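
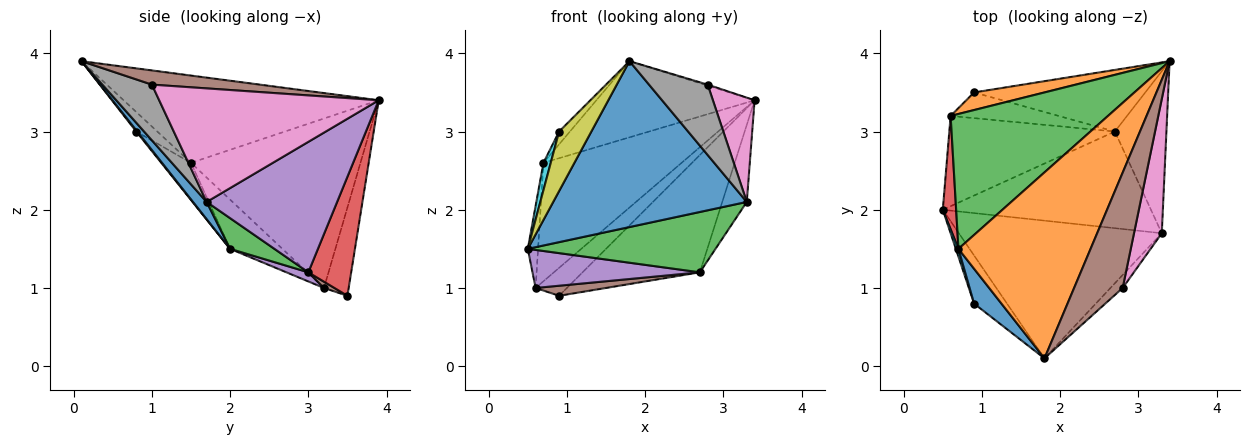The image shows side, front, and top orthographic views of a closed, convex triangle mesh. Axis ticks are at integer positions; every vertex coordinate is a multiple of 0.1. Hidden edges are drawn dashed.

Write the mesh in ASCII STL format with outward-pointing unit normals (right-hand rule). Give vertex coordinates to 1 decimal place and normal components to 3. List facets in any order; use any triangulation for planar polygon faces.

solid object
 facet normal 0.054 -0.768 -0.638
  outer loop
   vertex 3.3 1.7 2.1
   vertex 1.8 0.1 3.9
   vertex 0.5 2.0 1.5
  endloop
 endfacet
 facet normal -0.521 0.323 0.790
  outer loop
   vertex 0.7 1.5 2.6
   vertex 1.8 0.1 3.9
   vertex 3.4 3.9 3.4
  endloop
 endfacet
 facet normal 0.124 -0.525 -0.842
  outer loop
   vertex 2.7 3.0 1.2
   vertex 3.3 1.7 2.1
   vertex 0.5 2.0 1.5
  endloop
 endfacet
 facet normal 0.308 0.842 -0.442
  outer loop
   vertex 2.7 3.0 1.2
   vertex 0.9 3.5 0.9
   vertex 3.4 3.9 3.4
  endloop
 endfacet
 facet normal 0.916 0.172 -0.362
  outer loop
   vertex 2.7 3.0 1.2
   vertex 3.4 3.9 3.4
   vertex 3.3 1.7 2.1
  endloop
 endfacet
 facet normal 0.281 0.008 0.960
  outer loop
   vertex 2.8 1.0 3.6
   vertex 3.4 3.9 3.4
   vertex 1.8 0.1 3.9
  endloop
 endfacet
 facet normal 0.955 -0.182 0.234
  outer loop
   vertex 2.8 1.0 3.6
   vertex 3.3 1.7 2.1
   vertex 3.4 3.9 3.4
  endloop
 endfacet
 facet normal 0.639 -0.756 -0.140
  outer loop
   vertex 2.8 1.0 3.6
   vertex 1.8 0.1 3.9
   vertex 3.3 1.7 2.1
  endloop
 endfacet
 facet normal 0.024 -0.778 -0.628
  outer loop
   vertex 0.9 0.8 3.0
   vertex 0.5 2.0 1.5
   vertex 1.8 0.1 3.9
  endloop
 endfacet
 facet normal -0.969 -0.238 0.068
  outer loop
   vertex 0.9 0.8 3.0
   vertex 0.7 1.5 2.6
   vertex 0.5 2.0 1.5
  endloop
 endfacet
 facet normal -0.557 0.286 0.780
  outer loop
   vertex 0.9 0.8 3.0
   vertex 1.8 0.1 3.9
   vertex 0.7 1.5 2.6
  endloop
 endfacet
 facet normal -0.556 0.703 0.443
  outer loop
   vertex 0.6 3.2 1.0
   vertex 3.4 3.9 3.4
   vertex 0.9 3.5 0.9
  endloop
 endfacet
 facet normal -0.629 0.513 0.584
  outer loop
   vertex 0.6 3.2 1.0
   vertex 0.7 1.5 2.6
   vertex 3.4 3.9 3.4
  endloop
 endfacet
 facet normal -0.948 0.186 0.257
  outer loop
   vertex 0.6 3.2 1.0
   vertex 0.5 2.0 1.5
   vertex 0.7 1.5 2.6
  endloop
 endfacet
 facet normal 0.051 -0.388 -0.920
  outer loop
   vertex 0.6 3.2 1.0
   vertex 2.7 3.0 1.2
   vertex 0.5 2.0 1.5
  endloop
 endfacet
 facet normal 0.054 -0.364 -0.930
  outer loop
   vertex 0.6 3.2 1.0
   vertex 0.9 3.5 0.9
   vertex 2.7 3.0 1.2
  endloop
 endfacet
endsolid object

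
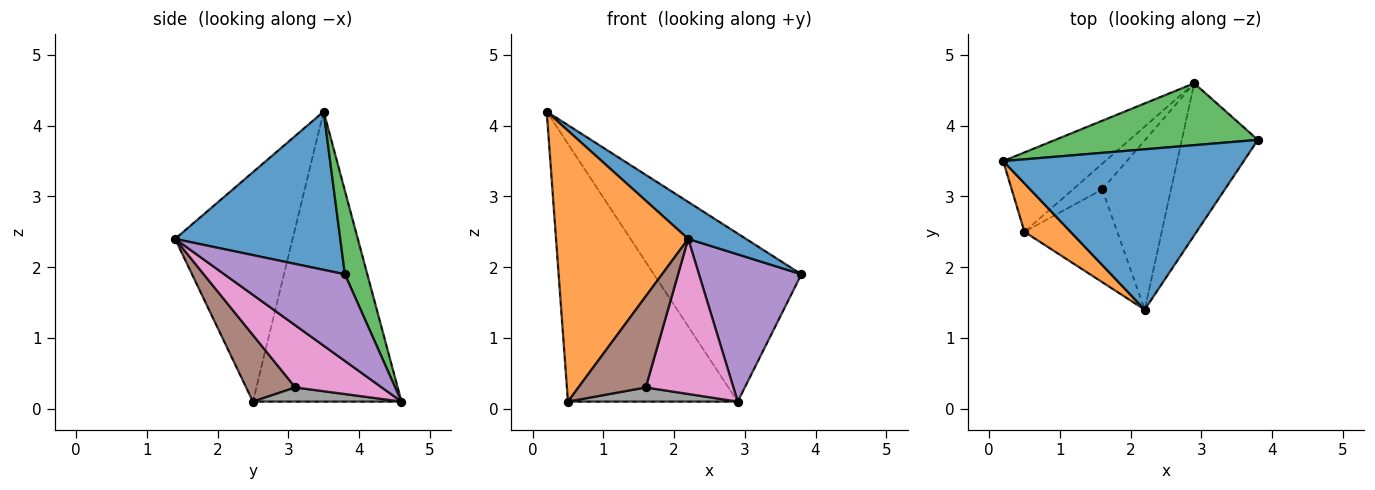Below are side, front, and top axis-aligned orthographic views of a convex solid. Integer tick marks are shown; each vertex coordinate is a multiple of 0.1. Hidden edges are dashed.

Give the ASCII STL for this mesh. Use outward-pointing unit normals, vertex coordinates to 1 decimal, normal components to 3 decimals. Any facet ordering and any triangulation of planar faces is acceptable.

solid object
 facet normal 0.540 -0.189 0.820
  outer loop
   vertex 2.2 1.4 2.4
   vertex 3.8 3.8 1.9
   vertex 0.2 3.5 4.2
  endloop
 endfacet
 facet normal -0.659 -0.741 0.132
  outer loop
   vertex 0.5 2.5 0.1
   vertex 2.2 1.4 2.4
   vertex 0.2 3.5 4.2
  endloop
 endfacet
 facet normal 0.141 0.929 0.342
  outer loop
   vertex 2.9 4.6 0.1
   vertex 0.2 3.5 4.2
   vertex 3.8 3.8 1.9
  endloop
 endfacet
 facet normal -0.642 0.733 -0.226
  outer loop
   vertex 2.9 4.6 0.1
   vertex 0.5 2.5 0.1
   vertex 0.2 3.5 4.2
  endloop
 endfacet
 facet normal 0.634 -0.538 -0.556
  outer loop
   vertex 2.9 4.6 0.1
   vertex 3.8 3.8 1.9
   vertex 2.2 1.4 2.4
  endloop
 endfacet
 facet normal 0.456 -0.624 -0.635
  outer loop
   vertex 1.6 3.1 0.3
   vertex 2.2 1.4 2.4
   vertex 0.5 2.5 0.1
  endloop
 endfacet
 facet normal 0.554 -0.562 -0.614
  outer loop
   vertex 1.6 3.1 0.3
   vertex 2.9 4.6 0.1
   vertex 2.2 1.4 2.4
  endloop
 endfacet
 facet normal 0.389 -0.445 -0.806
  outer loop
   vertex 1.6 3.1 0.3
   vertex 0.5 2.5 0.1
   vertex 2.9 4.6 0.1
  endloop
 endfacet
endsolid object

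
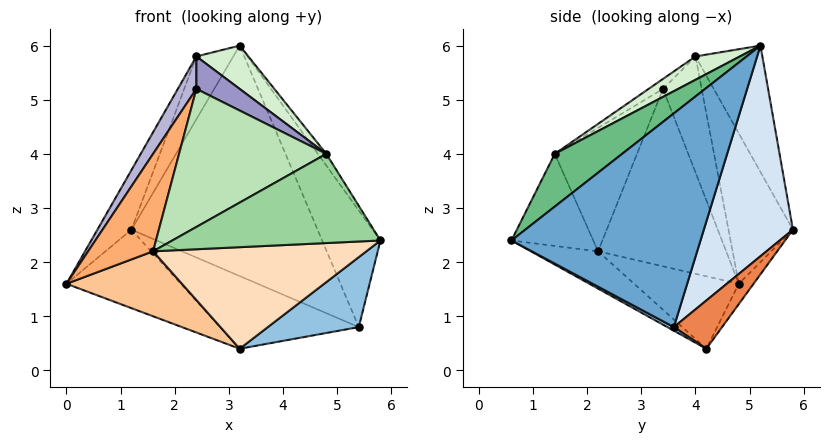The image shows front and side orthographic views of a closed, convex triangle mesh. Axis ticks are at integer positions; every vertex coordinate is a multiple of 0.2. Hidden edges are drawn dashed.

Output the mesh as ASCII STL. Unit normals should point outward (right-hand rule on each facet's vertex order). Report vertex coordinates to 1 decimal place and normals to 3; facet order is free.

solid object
 facet normal 0.912 0.281 0.299
  outer loop
   vertex 5.4 3.6 0.8
   vertex 3.2 5.2 6.0
   vertex 5.8 0.6 2.4
  endloop
 endfacet
 facet normal 0.033 -0.467 -0.884
  outer loop
   vertex 5.4 3.6 0.8
   vertex 5.8 0.6 2.4
   vertex 3.2 4.2 0.4
  endloop
 endfacet
 facet normal -0.098 0.760 -0.642
  outer loop
   vertex 1.2 5.8 2.6
   vertex 3.2 4.2 0.4
   vertex 0.0 4.8 1.6
  endloop
 endfacet
 facet normal 0.430 0.898 -0.094
  outer loop
   vertex 1.2 5.8 2.6
   vertex 3.2 5.2 6.0
   vertex 5.4 3.6 0.8
  endloop
 endfacet
 facet normal 0.306 0.880 -0.362
  outer loop
   vertex 1.2 5.8 2.6
   vertex 5.4 3.6 0.8
   vertex 3.2 4.2 0.4
  endloop
 endfacet
 facet normal -0.823 -0.417 0.386
  outer loop
   vertex 1.6 2.2 2.2
   vertex 2.4 3.4 5.2
   vertex 0.0 4.8 1.6
  endloop
 endfacet
 facet normal -0.387 -0.427 -0.818
  outer loop
   vertex 1.6 2.2 2.2
   vertex 0.0 4.8 1.6
   vertex 3.2 4.2 0.4
  endloop
 endfacet
 facet normal -0.181 -0.574 -0.799
  outer loop
   vertex 1.6 2.2 2.2
   vertex 3.2 4.2 0.4
   vertex 5.8 0.6 2.4
  endloop
 endfacet
 facet normal 0.866 0.108 0.487
  outer loop
   vertex 4.8 1.4 4.0
   vertex 5.8 0.6 2.4
   vertex 3.2 5.2 6.0
  endloop
 endfacet
 facet normal -0.356 -0.906 0.230
  outer loop
   vertex 4.8 1.4 4.0
   vertex 1.6 2.2 2.2
   vertex 5.8 0.6 2.4
  endloop
 endfacet
 facet normal -0.440 -0.787 0.432
  outer loop
   vertex 4.8 1.4 4.0
   vertex 2.4 3.4 5.2
   vertex 1.6 2.2 2.2
  endloop
 endfacet
 facet normal 0.295 -0.345 0.891
  outer loop
   vertex 2.4 4.0 5.8
   vertex 4.8 1.4 4.0
   vertex 3.2 5.2 6.0
  endloop
 endfacet
 facet normal -0.229 -0.688 0.688
  outer loop
   vertex 2.4 4.0 5.8
   vertex 2.4 3.4 5.2
   vertex 4.8 1.4 4.0
  endloop
 endfacet
 facet normal -0.827 -0.397 0.397
  outer loop
   vertex 2.4 4.0 5.8
   vertex 0.0 4.8 1.6
   vertex 2.4 3.4 5.2
  endloop
 endfacet
 facet normal -0.760 0.401 0.511
  outer loop
   vertex 2.4 4.0 5.8
   vertex 1.2 5.8 2.6
   vertex 0.0 4.8 1.6
  endloop
 endfacet
 facet normal -0.751 0.415 0.515
  outer loop
   vertex 2.4 4.0 5.8
   vertex 3.2 5.2 6.0
   vertex 1.2 5.8 2.6
  endloop
 endfacet
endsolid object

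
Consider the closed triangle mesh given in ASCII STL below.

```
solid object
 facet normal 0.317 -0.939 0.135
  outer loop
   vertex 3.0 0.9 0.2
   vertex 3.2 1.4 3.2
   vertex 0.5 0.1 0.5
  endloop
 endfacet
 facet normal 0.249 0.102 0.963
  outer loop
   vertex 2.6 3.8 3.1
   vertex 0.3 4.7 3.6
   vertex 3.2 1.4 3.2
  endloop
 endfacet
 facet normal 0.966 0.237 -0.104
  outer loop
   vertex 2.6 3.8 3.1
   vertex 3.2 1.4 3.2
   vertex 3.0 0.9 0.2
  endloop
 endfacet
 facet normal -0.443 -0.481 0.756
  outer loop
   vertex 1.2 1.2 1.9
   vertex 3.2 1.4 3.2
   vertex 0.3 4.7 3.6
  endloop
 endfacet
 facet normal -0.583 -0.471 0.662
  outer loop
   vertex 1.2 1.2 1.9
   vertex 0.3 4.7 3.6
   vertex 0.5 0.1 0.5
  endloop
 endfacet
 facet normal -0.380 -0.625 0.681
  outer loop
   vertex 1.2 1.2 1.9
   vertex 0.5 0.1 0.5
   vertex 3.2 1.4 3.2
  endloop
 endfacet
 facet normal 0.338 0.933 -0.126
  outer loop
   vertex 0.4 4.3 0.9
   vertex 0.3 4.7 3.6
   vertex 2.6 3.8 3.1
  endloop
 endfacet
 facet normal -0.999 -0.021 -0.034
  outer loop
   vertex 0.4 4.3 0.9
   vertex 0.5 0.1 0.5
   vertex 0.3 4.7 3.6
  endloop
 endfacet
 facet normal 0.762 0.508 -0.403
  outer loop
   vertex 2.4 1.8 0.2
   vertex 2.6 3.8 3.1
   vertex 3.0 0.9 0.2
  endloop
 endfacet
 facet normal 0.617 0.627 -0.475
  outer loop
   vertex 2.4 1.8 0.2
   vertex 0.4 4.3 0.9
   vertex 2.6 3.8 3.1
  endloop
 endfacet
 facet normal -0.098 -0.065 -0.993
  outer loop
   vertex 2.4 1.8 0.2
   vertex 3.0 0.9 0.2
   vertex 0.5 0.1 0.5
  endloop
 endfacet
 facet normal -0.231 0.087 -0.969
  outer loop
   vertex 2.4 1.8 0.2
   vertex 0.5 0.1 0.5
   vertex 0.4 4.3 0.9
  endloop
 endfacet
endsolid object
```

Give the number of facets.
12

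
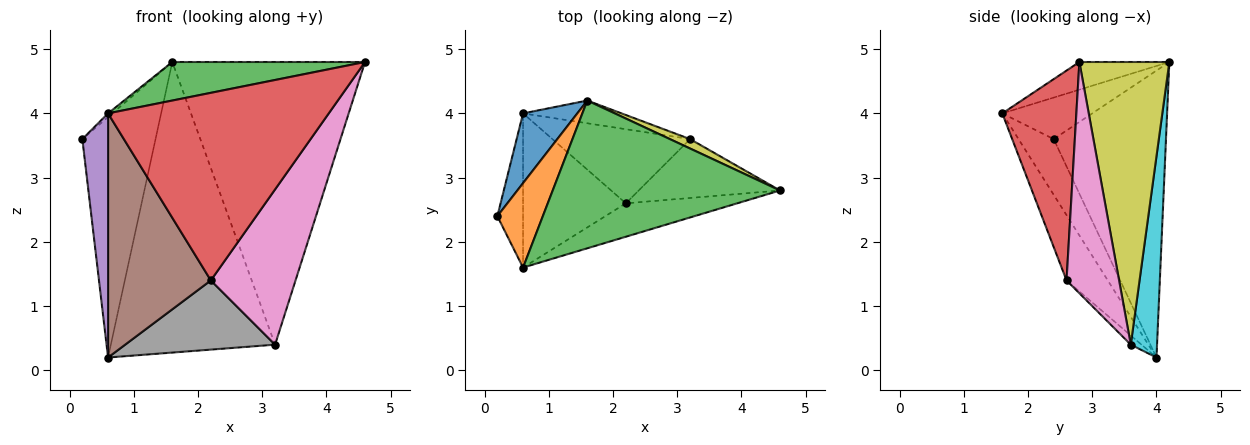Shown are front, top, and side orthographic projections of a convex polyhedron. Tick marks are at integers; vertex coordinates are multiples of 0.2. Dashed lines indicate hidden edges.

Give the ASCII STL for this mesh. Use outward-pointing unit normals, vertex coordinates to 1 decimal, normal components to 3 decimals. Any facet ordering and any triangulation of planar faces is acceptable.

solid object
 facet normal -0.827 0.539 0.156
  outer loop
   vertex 0.6 4.0 0.2
   vertex 0.2 2.4 3.6
   vertex 1.6 4.2 4.8
  endloop
 endfacet
 facet normal -0.674 0.032 0.738
  outer loop
   vertex 0.6 1.6 4.0
   vertex 1.6 4.2 4.8
   vertex 0.2 2.4 3.6
  endloop
 endfacet
 facet normal -0.117 -0.251 0.961
  outer loop
   vertex 0.6 1.6 4.0
   vertex 4.6 2.8 4.8
   vertex 1.6 4.2 4.8
  endloop
 endfacet
 facet normal 0.314 -0.935 -0.166
  outer loop
   vertex 0.6 1.6 4.0
   vertex 2.2 2.6 1.4
   vertex 4.6 2.8 4.8
  endloop
 endfacet
 facet normal -0.757 -0.553 -0.349
  outer loop
   vertex 0.6 1.6 4.0
   vertex 0.2 2.4 3.6
   vertex 0.6 4.0 0.2
  endloop
 endfacet
 facet normal -0.321 -0.801 -0.506
  outer loop
   vertex 0.6 1.6 4.0
   vertex 0.6 4.0 0.2
   vertex 2.2 2.6 1.4
  endloop
 endfacet
 facet normal 0.502 -0.809 -0.307
  outer loop
   vertex 3.2 3.6 0.4
   vertex 4.6 2.8 4.8
   vertex 2.2 2.6 1.4
  endloop
 endfacet
 facet normal -0.049 -0.682 -0.730
  outer loop
   vertex 3.2 3.6 0.4
   vertex 2.2 2.6 1.4
   vertex 0.6 4.0 0.2
  endloop
 endfacet
 facet normal 0.423 0.906 0.030
  outer loop
   vertex 3.2 3.6 0.4
   vertex 1.6 4.2 4.8
   vertex 4.6 2.8 4.8
  endloop
 endfacet
 facet normal 0.157 0.985 -0.077
  outer loop
   vertex 3.2 3.6 0.4
   vertex 0.6 4.0 0.2
   vertex 1.6 4.2 4.8
  endloop
 endfacet
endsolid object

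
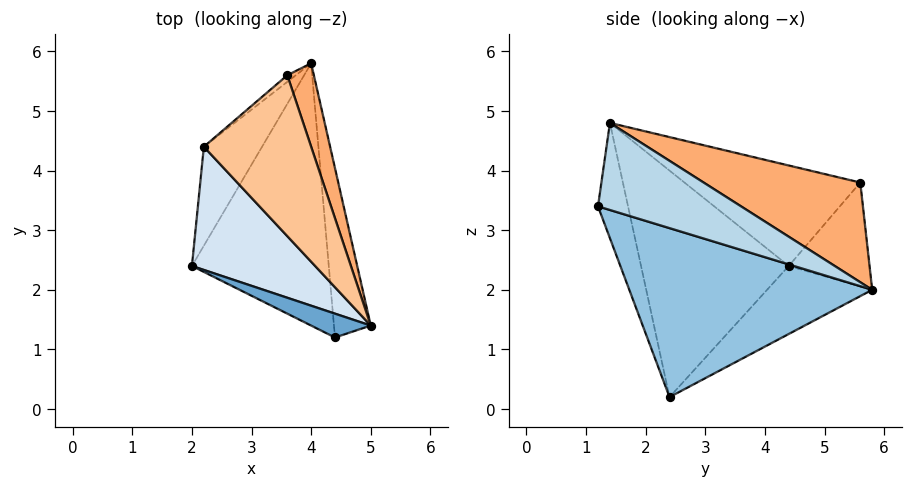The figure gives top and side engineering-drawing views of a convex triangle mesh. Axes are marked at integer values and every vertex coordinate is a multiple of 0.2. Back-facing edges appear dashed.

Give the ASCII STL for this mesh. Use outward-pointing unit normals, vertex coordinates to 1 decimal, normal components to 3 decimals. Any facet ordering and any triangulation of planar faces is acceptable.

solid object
 facet normal -0.778 -0.483 0.402
  outer loop
   vertex 4.4 1.2 3.4
   vertex 5.0 1.4 4.8
   vertex 2.0 2.4 0.2
  endloop
 endfacet
 facet normal 0.771 -0.123 -0.625
  outer loop
   vertex 4.4 1.2 3.4
   vertex 2.0 2.4 0.2
   vertex 4.0 5.8 2.0
  endloop
 endfacet
 facet normal 0.920 -0.038 -0.389
  outer loop
   vertex 4.4 1.2 3.4
   vertex 4.0 5.8 2.0
   vertex 5.0 1.4 4.8
  endloop
 endfacet
 facet normal -0.805 -0.401 0.438
  outer loop
   vertex 2.2 4.4 2.4
   vertex 2.0 2.4 0.2
   vertex 5.0 1.4 4.8
  endloop
 endfacet
 facet normal -0.596 0.620 -0.510
  outer loop
   vertex 2.2 4.4 2.4
   vertex 4.0 5.8 2.0
   vertex 2.0 2.4 0.2
  endloop
 endfacet
 facet normal 0.902 0.358 0.240
  outer loop
   vertex 3.6 5.6 3.8
   vertex 5.0 1.4 4.8
   vertex 4.0 5.8 2.0
  endloop
 endfacet
 facet normal -0.683 -0.054 0.729
  outer loop
   vertex 3.6 5.6 3.8
   vertex 2.2 4.4 2.4
   vertex 5.0 1.4 4.8
  endloop
 endfacet
 facet normal -0.620 0.783 -0.051
  outer loop
   vertex 3.6 5.6 3.8
   vertex 4.0 5.8 2.0
   vertex 2.2 4.4 2.4
  endloop
 endfacet
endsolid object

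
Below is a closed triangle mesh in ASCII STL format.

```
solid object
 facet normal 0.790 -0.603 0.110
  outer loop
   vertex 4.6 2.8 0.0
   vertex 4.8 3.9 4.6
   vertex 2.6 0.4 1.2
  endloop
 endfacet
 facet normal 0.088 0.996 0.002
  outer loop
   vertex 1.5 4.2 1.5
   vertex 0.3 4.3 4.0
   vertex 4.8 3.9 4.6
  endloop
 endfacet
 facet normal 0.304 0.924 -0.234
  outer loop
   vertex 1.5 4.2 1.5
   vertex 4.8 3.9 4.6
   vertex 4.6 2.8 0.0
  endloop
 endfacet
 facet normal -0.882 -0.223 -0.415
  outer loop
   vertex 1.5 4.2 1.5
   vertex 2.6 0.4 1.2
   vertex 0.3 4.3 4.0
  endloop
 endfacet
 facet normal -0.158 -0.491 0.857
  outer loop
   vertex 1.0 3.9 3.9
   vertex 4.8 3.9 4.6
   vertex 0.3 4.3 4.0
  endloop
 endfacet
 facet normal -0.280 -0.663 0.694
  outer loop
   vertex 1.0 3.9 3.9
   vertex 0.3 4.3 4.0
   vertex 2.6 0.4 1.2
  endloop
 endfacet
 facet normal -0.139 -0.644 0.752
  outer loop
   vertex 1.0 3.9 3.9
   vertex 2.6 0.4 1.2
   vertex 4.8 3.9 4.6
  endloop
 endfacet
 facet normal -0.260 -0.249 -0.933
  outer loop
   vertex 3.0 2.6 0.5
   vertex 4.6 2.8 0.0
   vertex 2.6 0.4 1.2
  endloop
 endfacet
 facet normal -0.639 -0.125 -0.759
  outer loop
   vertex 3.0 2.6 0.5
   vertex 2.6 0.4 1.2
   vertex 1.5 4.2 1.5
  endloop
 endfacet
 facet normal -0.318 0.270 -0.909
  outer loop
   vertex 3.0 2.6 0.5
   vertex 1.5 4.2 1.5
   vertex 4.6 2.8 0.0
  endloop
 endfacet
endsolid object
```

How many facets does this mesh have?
10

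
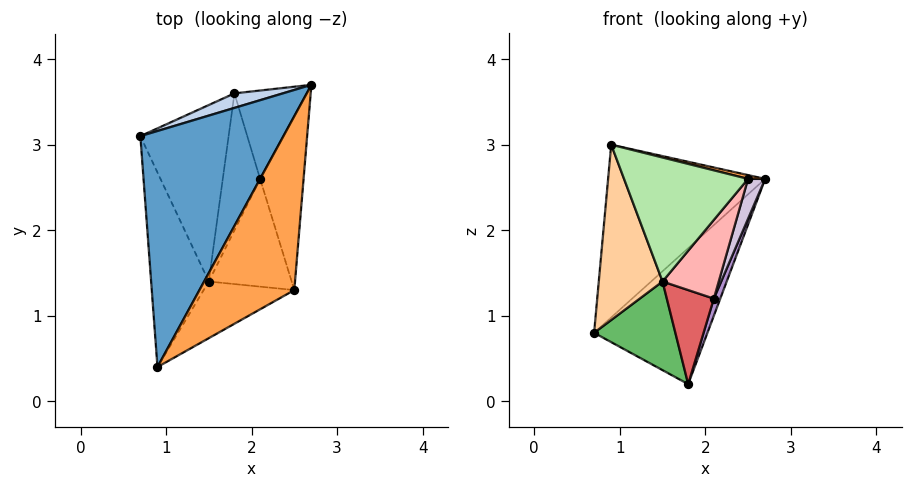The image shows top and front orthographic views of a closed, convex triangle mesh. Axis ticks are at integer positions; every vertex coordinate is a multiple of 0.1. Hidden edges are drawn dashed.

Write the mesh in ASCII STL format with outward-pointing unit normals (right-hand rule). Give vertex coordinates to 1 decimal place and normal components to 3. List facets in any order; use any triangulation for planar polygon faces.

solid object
 facet normal -0.670 0.438 0.599
  outer loop
   vertex 0.9 0.4 3.0
   vertex 2.7 3.7 2.6
   vertex 0.7 3.1 0.8
  endloop
 endfacet
 facet normal -0.367 0.925 0.099
  outer loop
   vertex 1.8 3.6 0.2
   vertex 0.7 3.1 0.8
   vertex 2.7 3.7 2.6
  endloop
 endfacet
 facet normal 0.254 -0.021 0.967
  outer loop
   vertex 2.5 1.3 2.6
   vertex 2.7 3.7 2.6
   vertex 0.9 0.4 3.0
  endloop
 endfacet
 facet normal -0.654 -0.506 -0.562
  outer loop
   vertex 1.5 1.4 1.4
   vertex 0.9 0.4 3.0
   vertex 0.7 3.1 0.8
  endloop
 endfacet
 facet normal -0.273 -0.432 -0.860
  outer loop
   vertex 1.5 1.4 1.4
   vertex 0.7 3.1 0.8
   vertex 1.8 3.6 0.2
  endloop
 endfacet
 facet normal 0.378 -0.842 -0.385
  outer loop
   vertex 1.5 1.4 1.4
   vertex 2.5 1.3 2.6
   vertex 0.9 0.4 3.0
  endloop
 endfacet
 facet normal 0.651 -0.430 -0.625
  outer loop
   vertex 2.1 2.6 1.2
   vertex 1.5 1.4 1.4
   vertex 1.8 3.6 0.2
  endloop
 endfacet
 facet normal 0.673 -0.436 -0.597
  outer loop
   vertex 2.1 2.6 1.2
   vertex 2.5 1.3 2.6
   vertex 1.5 1.4 1.4
  endloop
 endfacet
 facet normal 0.935 -0.067 -0.348
  outer loop
   vertex 2.1 2.6 1.2
   vertex 1.8 3.6 0.2
   vertex 2.7 3.7 2.6
  endloop
 endfacet
 facet normal 0.937 -0.078 -0.340
  outer loop
   vertex 2.1 2.6 1.2
   vertex 2.7 3.7 2.6
   vertex 2.5 1.3 2.6
  endloop
 endfacet
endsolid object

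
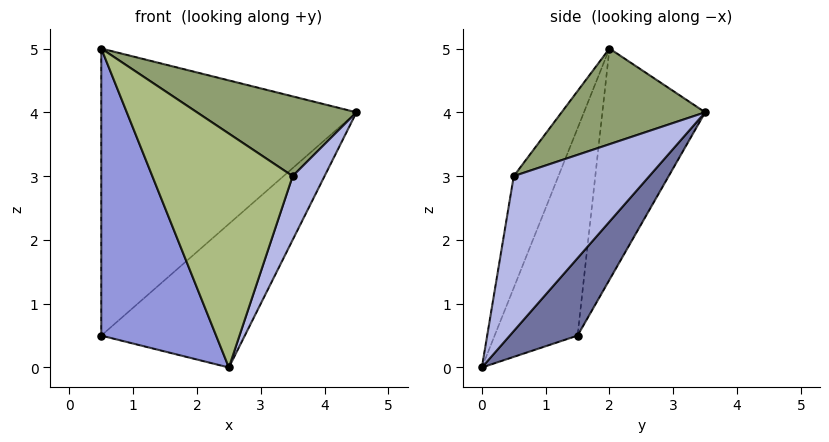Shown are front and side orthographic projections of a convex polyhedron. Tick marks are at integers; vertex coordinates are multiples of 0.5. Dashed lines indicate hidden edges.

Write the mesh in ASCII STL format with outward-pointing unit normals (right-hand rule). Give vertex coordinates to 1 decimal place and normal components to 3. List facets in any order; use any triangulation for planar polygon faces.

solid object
 facet normal 0.301 0.638 -0.709
  outer loop
   vertex 2.5 0.0 0.0
   vertex 0.5 1.5 0.5
   vertex 4.5 3.5 4.0
  endloop
 endfacet
 facet normal -0.372 0.923 -0.103
  outer loop
   vertex 0.5 2.0 5.0
   vertex 4.5 3.5 4.0
   vertex 0.5 1.5 0.5
  endloop
 endfacet
 facet normal -0.583 -0.807 0.090
  outer loop
   vertex 0.5 2.0 5.0
   vertex 0.5 1.5 0.5
   vertex 2.5 0.0 0.0
  endloop
 endfacet
 facet normal 0.936 -0.220 -0.275
  outer loop
   vertex 3.5 0.5 3.0
   vertex 2.5 0.0 0.0
   vertex 4.5 3.5 4.0
  endloop
 endfacet
 facet normal 0.361 -0.401 0.842
  outer loop
   vertex 3.5 0.5 3.0
   vertex 4.5 3.5 4.0
   vertex 0.5 2.0 5.0
  endloop
 endfacet
 facet normal -0.293 -0.922 0.252
  outer loop
   vertex 3.5 0.5 3.0
   vertex 0.5 2.0 5.0
   vertex 2.5 0.0 0.0
  endloop
 endfacet
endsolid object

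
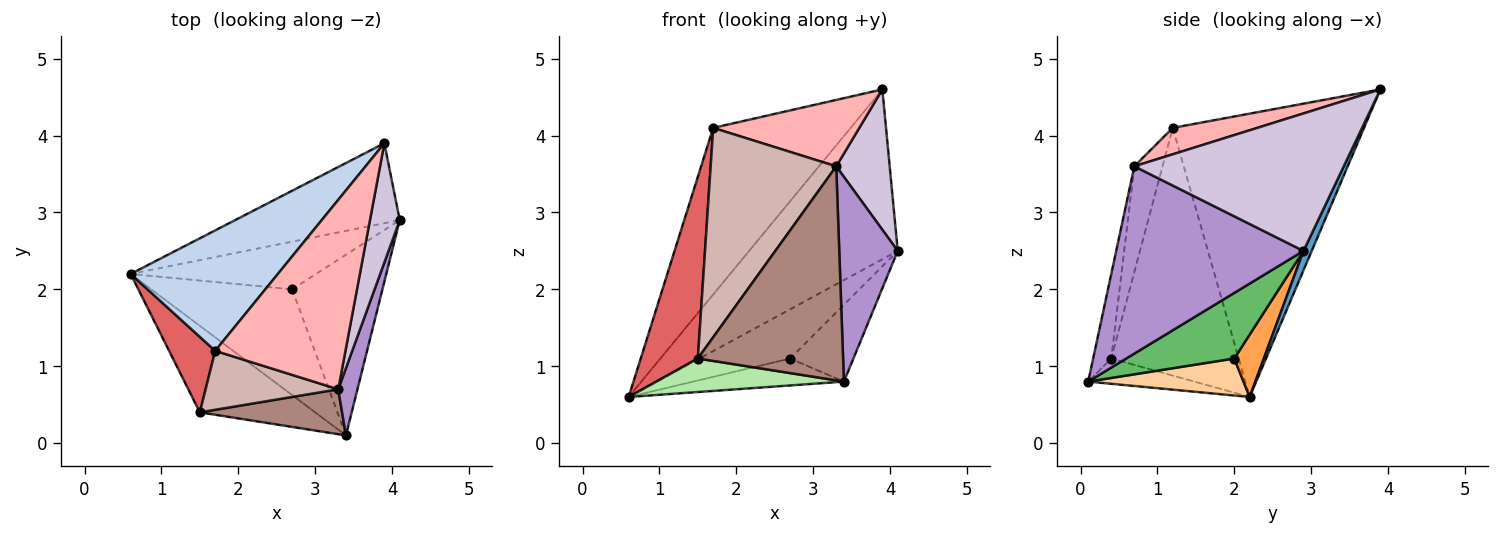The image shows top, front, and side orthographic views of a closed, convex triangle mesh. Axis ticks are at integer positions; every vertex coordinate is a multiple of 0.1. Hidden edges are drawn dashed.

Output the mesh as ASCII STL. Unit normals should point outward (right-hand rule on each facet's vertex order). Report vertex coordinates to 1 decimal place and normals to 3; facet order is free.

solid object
 facet normal 0.050 0.904 -0.425
  outer loop
   vertex 3.9 3.9 4.6
   vertex 4.1 2.9 2.5
   vertex 0.6 2.2 0.6
  endloop
 endfacet
 facet normal -0.748 0.538 0.389
  outer loop
   vertex 1.7 1.2 4.1
   vertex 3.9 3.9 4.6
   vertex 0.6 2.2 0.6
  endloop
 endfacet
 facet normal 0.228 0.699 -0.677
  outer loop
   vertex 2.7 2.0 1.1
   vertex 0.6 2.2 0.6
   vertex 4.1 2.9 2.5
  endloop
 endfacet
 facet normal 0.246 0.239 -0.939
  outer loop
   vertex 2.7 2.0 1.1
   vertex 3.4 0.1 0.8
   vertex 0.6 2.2 0.6
  endloop
 endfacet
 facet normal 0.556 0.326 -0.765
  outer loop
   vertex 2.7 2.0 1.1
   vertex 4.1 2.9 2.5
   vertex 3.4 0.1 0.8
  endloop
 endfacet
 facet normal -0.200 -0.354 -0.914
  outer loop
   vertex 1.5 0.4 1.1
   vertex 0.6 2.2 0.6
   vertex 3.4 0.1 0.8
  endloop
 endfacet
 facet normal -0.900 -0.403 0.168
  outer loop
   vertex 1.5 0.4 1.1
   vertex 1.7 1.2 4.1
   vertex 0.6 2.2 0.6
  endloop
 endfacet
 facet normal 0.188 -0.325 0.927
  outer loop
   vertex 3.3 0.7 3.6
   vertex 3.9 3.9 4.6
   vertex 1.7 1.2 4.1
  endloop
 endfacet
 facet normal 0.950 -0.297 0.098
  outer loop
   vertex 3.3 0.7 3.6
   vertex 3.4 0.1 0.8
   vertex 4.1 2.9 2.5
  endloop
 endfacet
 facet normal 0.948 -0.242 0.206
  outer loop
   vertex 3.3 0.7 3.6
   vertex 4.1 2.9 2.5
   vertex 3.9 3.9 4.6
  endloop
 endfacet
 facet normal -0.121 -0.971 0.204
  outer loop
   vertex 3.3 0.7 3.6
   vertex 1.5 0.4 1.1
   vertex 3.4 0.1 0.8
  endloop
 endfacet
 facet normal -0.211 -0.941 0.265
  outer loop
   vertex 3.3 0.7 3.6
   vertex 1.7 1.2 4.1
   vertex 1.5 0.4 1.1
  endloop
 endfacet
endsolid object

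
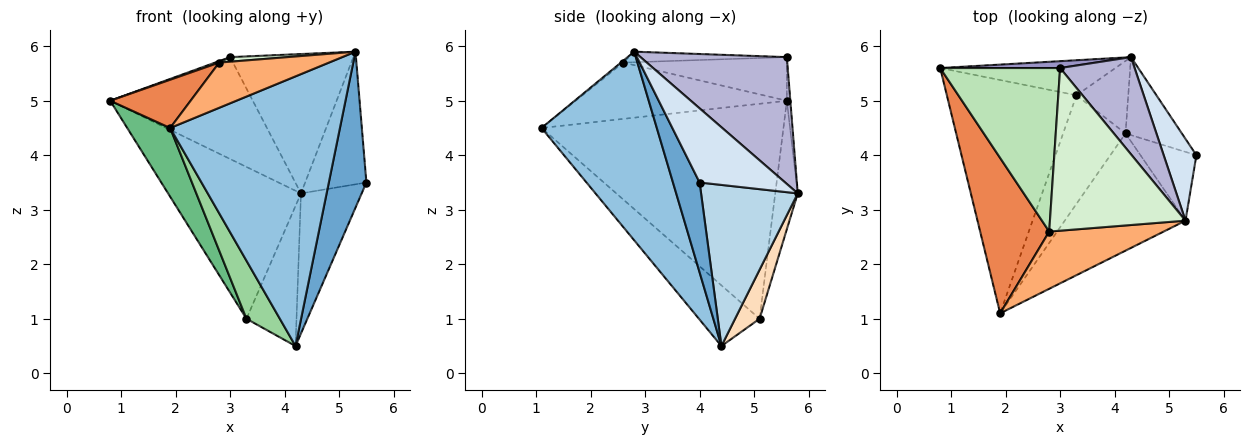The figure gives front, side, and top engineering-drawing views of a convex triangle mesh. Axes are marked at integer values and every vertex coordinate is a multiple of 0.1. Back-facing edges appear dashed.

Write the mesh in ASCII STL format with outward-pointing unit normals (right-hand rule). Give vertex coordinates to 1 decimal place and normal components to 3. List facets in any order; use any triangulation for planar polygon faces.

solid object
 facet normal 0.545 -0.767 -0.338
  outer loop
   vertex 5.3 2.8 5.9
   vertex 4.2 4.4 0.5
   vertex 5.5 4.0 3.5
  endloop
 endfacet
 facet normal 0.529 -0.779 -0.338
  outer loop
   vertex 5.3 2.8 5.9
   vertex 1.9 1.1 4.5
   vertex 4.2 4.4 0.5
  endloop
 endfacet
 facet normal 0.812 0.510 -0.284
  outer loop
   vertex 4.3 5.8 3.3
   vertex 5.5 4.0 3.5
   vertex 4.2 4.4 0.5
  endloop
 endfacet
 facet normal 0.765 0.548 0.338
  outer loop
   vertex 4.3 5.8 3.3
   vertex 5.3 2.8 5.9
   vertex 5.5 4.0 3.5
  endloop
 endfacet
 facet normal -0.615 -0.234 0.753
  outer loop
   vertex 2.8 2.6 5.7
   vertex 0.8 5.6 5.0
   vertex 1.9 1.1 4.5
  endloop
 endfacet
 facet normal -0.013 -0.620 0.785
  outer loop
   vertex 2.8 2.6 5.7
   vertex 1.9 1.1 4.5
   vertex 5.3 2.8 5.9
  endloop
 endfacet
 facet normal -0.163 0.961 -0.222
  outer loop
   vertex 3.3 5.1 1.0
   vertex 0.8 5.6 5.0
   vertex 4.3 5.8 3.3
  endloop
 endfacet
 facet normal 0.399 0.814 -0.421
  outer loop
   vertex 3.3 5.1 1.0
   vertex 4.3 5.8 3.3
   vertex 4.2 4.4 0.5
  endloop
 endfacet
 facet normal -0.847 -0.150 -0.510
  outer loop
   vertex 3.3 5.1 1.0
   vertex 1.9 1.1 4.5
   vertex 0.8 5.6 5.0
  endloop
 endfacet
 facet normal -0.651 -0.358 -0.670
  outer loop
   vertex 3.3 5.1 1.0
   vertex 4.2 4.4 0.5
   vertex 1.9 1.1 4.5
  endloop
 endfacet
 facet normal -0.342 -0.009 0.940
  outer loop
   vertex 3.0 5.6 5.8
   vertex 0.8 5.6 5.0
   vertex 2.8 2.6 5.7
  endloop
 endfacet
 facet normal -0.077 -0.028 0.997
  outer loop
   vertex 3.0 5.6 5.8
   vertex 2.8 2.6 5.7
   vertex 5.3 2.8 5.9
  endloop
 endfacet
 facet normal -0.024 0.997 0.067
  outer loop
   vertex 3.0 5.6 5.8
   vertex 4.3 5.8 3.3
   vertex 0.8 5.6 5.0
  endloop
 endfacet
 facet normal 0.698 0.588 0.410
  outer loop
   vertex 3.0 5.6 5.8
   vertex 5.3 2.8 5.9
   vertex 4.3 5.8 3.3
  endloop
 endfacet
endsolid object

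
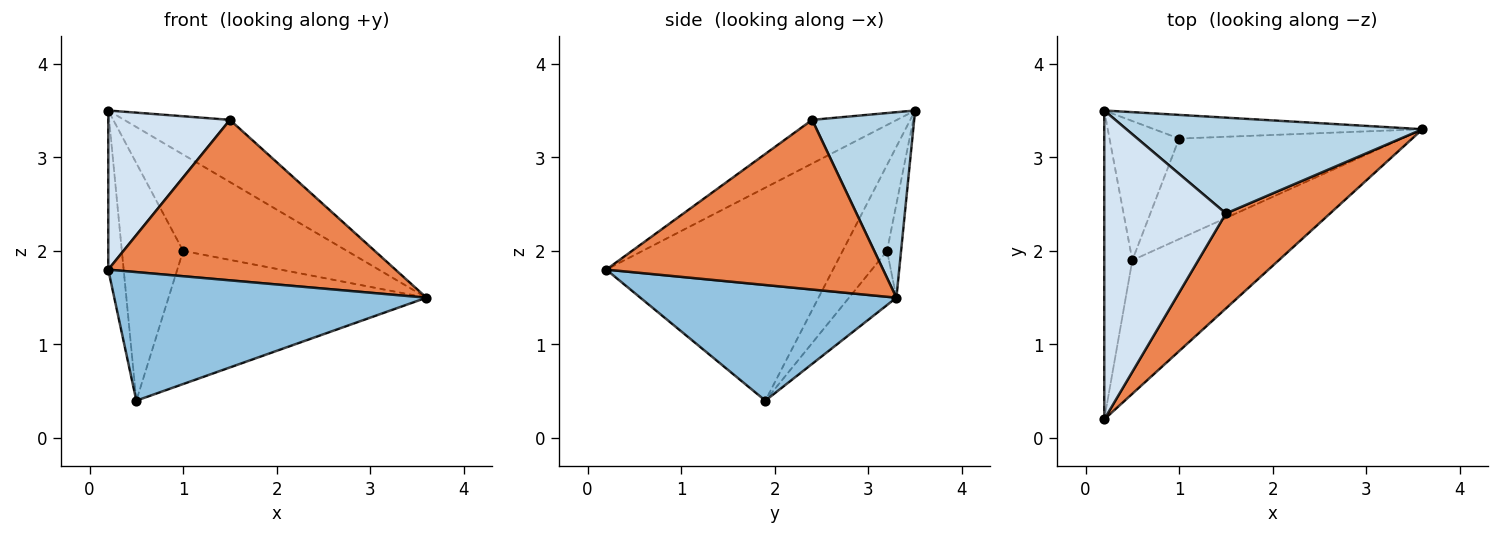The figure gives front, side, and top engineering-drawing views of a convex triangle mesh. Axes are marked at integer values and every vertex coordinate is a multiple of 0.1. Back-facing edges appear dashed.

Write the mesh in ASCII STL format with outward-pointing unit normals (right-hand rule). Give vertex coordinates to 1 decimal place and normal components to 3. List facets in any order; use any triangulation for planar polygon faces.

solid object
 facet normal -0.989 0.067 -0.130
  outer loop
   vertex 0.5 1.9 0.4
   vertex 0.2 0.2 1.8
   vertex 0.2 3.5 3.5
  endloop
 endfacet
 facet normal 0.494 -0.603 -0.626
  outer loop
   vertex 0.5 1.9 0.4
   vertex 3.6 3.3 1.5
   vertex 0.2 0.2 1.8
  endloop
 endfacet
 facet normal 0.465 0.482 0.742
  outer loop
   vertex 1.5 2.4 3.4
   vertex 3.6 3.3 1.5
   vertex 0.2 3.5 3.5
  endloop
 endfacet
 facet normal -0.304 -0.436 0.847
  outer loop
   vertex 1.5 2.4 3.4
   vertex 0.2 3.5 3.5
   vertex 0.2 0.2 1.8
  endloop
 endfacet
 facet normal 0.638 -0.662 0.392
  outer loop
   vertex 1.5 2.4 3.4
   vertex 0.2 0.2 1.8
   vertex 3.6 3.3 1.5
  endloop
 endfacet
 facet normal -0.083 0.968 -0.238
  outer loop
   vertex 1.0 3.2 2.0
   vertex 0.2 3.5 3.5
   vertex 3.6 3.3 1.5
  endloop
 endfacet
 facet normal -0.530 0.732 -0.429
  outer loop
   vertex 1.0 3.2 2.0
   vertex 0.5 1.9 0.4
   vertex 0.2 3.5 3.5
  endloop
 endfacet
 facet normal -0.145 0.790 -0.596
  outer loop
   vertex 1.0 3.2 2.0
   vertex 3.6 3.3 1.5
   vertex 0.5 1.9 0.4
  endloop
 endfacet
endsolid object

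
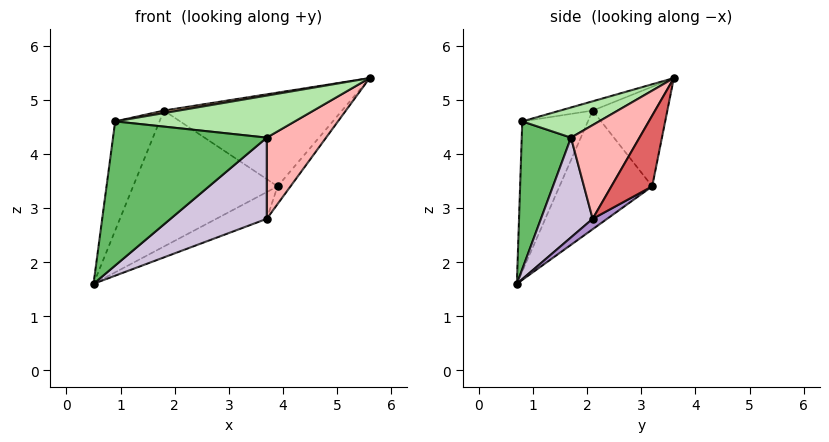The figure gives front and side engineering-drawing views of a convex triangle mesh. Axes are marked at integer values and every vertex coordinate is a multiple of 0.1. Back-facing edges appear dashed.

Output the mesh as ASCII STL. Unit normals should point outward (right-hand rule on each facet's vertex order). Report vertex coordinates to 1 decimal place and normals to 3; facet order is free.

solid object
 facet normal -0.534 0.832 -0.147
  outer loop
   vertex 3.9 3.2 3.4
   vertex 0.5 0.7 1.6
   vertex 1.8 2.1 4.8
  endloop
 endfacet
 facet normal -0.383 0.913 0.143
  outer loop
   vertex 3.9 3.2 3.4
   vertex 1.8 2.1 4.8
   vertex 5.6 3.6 5.4
  endloop
 endfacet
 facet normal -0.825 0.557 0.091
  outer loop
   vertex 0.9 0.8 4.6
   vertex 1.8 2.1 4.8
   vertex 0.5 0.7 1.6
  endloop
 endfacet
 facet normal -0.132 -0.061 0.989
  outer loop
   vertex 0.9 0.8 4.6
   vertex 5.6 3.6 5.4
   vertex 1.8 2.1 4.8
  endloop
 endfacet
 facet normal 0.305 -0.952 -0.009
  outer loop
   vertex 3.7 1.7 4.3
   vertex 0.9 0.8 4.6
   vertex 0.5 0.7 1.6
  endloop
 endfacet
 facet normal 0.291 -0.680 0.673
  outer loop
   vertex 3.7 1.7 4.3
   vertex 5.6 3.6 5.4
   vertex 0.9 0.8 4.6
  endloop
 endfacet
 facet normal 0.719 0.227 -0.657
  outer loop
   vertex 3.7 2.1 2.8
   vertex 3.9 3.2 3.4
   vertex 5.6 3.6 5.4
  endloop
 endfacet
 facet normal 0.745 -0.645 -0.172
  outer loop
   vertex 3.7 2.1 2.8
   vertex 5.6 3.6 5.4
   vertex 3.7 1.7 4.3
  endloop
 endfacet
 facet normal 0.130 0.456 -0.880
  outer loop
   vertex 3.7 2.1 2.8
   vertex 0.5 0.7 1.6
   vertex 3.9 3.2 3.4
  endloop
 endfacet
 facet normal 0.461 -0.857 -0.229
  outer loop
   vertex 3.7 2.1 2.8
   vertex 3.7 1.7 4.3
   vertex 0.5 0.7 1.6
  endloop
 endfacet
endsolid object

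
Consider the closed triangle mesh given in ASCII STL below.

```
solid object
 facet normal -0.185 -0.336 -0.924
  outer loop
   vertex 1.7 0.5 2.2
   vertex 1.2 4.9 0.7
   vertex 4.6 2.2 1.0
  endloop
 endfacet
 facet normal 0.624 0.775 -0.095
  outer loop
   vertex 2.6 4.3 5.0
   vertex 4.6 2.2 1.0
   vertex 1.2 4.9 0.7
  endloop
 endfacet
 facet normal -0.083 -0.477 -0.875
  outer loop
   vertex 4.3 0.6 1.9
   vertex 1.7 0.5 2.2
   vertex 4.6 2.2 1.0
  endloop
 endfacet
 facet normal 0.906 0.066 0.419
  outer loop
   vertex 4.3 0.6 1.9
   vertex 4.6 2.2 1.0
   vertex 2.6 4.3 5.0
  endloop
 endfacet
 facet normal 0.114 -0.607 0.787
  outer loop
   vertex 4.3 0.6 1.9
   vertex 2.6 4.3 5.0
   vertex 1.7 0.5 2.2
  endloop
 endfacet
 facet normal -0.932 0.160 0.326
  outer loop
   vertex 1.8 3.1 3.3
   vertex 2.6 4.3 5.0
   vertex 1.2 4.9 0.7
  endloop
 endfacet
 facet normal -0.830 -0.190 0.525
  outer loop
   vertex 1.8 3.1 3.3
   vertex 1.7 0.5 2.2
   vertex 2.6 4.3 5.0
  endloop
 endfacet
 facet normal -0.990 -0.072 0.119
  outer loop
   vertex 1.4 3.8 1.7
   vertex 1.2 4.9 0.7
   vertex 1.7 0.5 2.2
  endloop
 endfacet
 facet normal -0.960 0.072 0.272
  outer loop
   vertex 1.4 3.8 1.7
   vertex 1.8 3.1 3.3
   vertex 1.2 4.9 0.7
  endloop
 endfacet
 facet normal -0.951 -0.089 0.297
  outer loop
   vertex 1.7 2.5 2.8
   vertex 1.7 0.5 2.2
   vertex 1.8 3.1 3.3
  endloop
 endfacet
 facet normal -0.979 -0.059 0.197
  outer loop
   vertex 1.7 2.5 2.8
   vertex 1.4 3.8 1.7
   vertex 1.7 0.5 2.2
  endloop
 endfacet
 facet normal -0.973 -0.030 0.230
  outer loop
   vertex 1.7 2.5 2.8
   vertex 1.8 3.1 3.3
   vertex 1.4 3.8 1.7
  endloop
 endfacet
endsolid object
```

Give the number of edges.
18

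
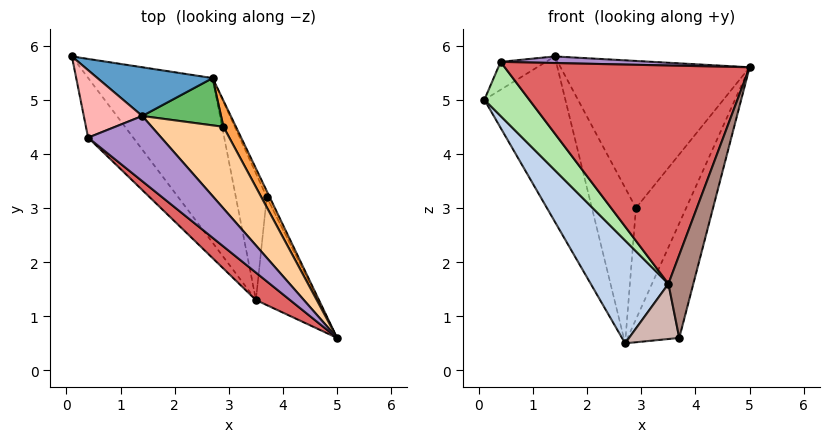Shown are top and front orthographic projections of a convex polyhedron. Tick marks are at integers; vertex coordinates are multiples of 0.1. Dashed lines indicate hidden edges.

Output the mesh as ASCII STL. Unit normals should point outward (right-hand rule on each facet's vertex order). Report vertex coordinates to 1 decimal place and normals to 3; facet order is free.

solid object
 facet normal 0.537 0.809 0.239
  outer loop
   vertex 1.4 4.7 5.8
   vertex 2.7 5.4 0.5
   vertex 0.1 5.8 5.0
  endloop
 endfacet
 facet normal -0.840 -0.287 -0.460
  outer loop
   vertex 3.5 1.3 1.6
   vertex 0.1 5.8 5.0
   vertex 2.7 5.4 0.5
  endloop
 endfacet
 facet normal 0.836 0.534 0.125
  outer loop
   vertex 2.9 4.5 3.0
   vertex 5.0 0.6 5.6
   vertex 2.7 5.4 0.5
  endloop
 endfacet
 facet normal 0.715 0.611 0.339
  outer loop
   vertex 2.9 4.5 3.0
   vertex 1.4 4.7 5.8
   vertex 5.0 0.6 5.6
  endloop
 endfacet
 facet normal 0.557 0.795 0.242
  outer loop
   vertex 2.9 4.5 3.0
   vertex 2.7 5.4 0.5
   vertex 1.4 4.7 5.8
  endloop
 endfacet
 facet normal -0.852 -0.351 -0.387
  outer loop
   vertex 0.4 4.3 5.7
   vertex 0.1 5.8 5.0
   vertex 3.5 1.3 1.6
  endloop
 endfacet
 facet normal -0.622 -0.777 0.098
  outer loop
   vertex 0.4 4.3 5.7
   vertex 3.5 1.3 1.6
   vertex 5.0 0.6 5.6
  endloop
 endfacet
 facet normal -0.238 0.371 0.897
  outer loop
   vertex 0.4 4.3 5.7
   vertex 1.4 4.7 5.8
   vertex 0.1 5.8 5.0
  endloop
 endfacet
 facet normal -0.059 -0.100 0.993
  outer loop
   vertex 0.4 4.3 5.7
   vertex 5.0 0.6 5.6
   vertex 1.4 4.7 5.8
  endloop
 endfacet
 facet normal 0.911 0.413 -0.022
  outer loop
   vertex 3.7 3.2 0.6
   vertex 2.7 5.4 0.5
   vertex 5.0 0.6 5.6
  endloop
 endfacet
 facet normal 0.877 -0.292 -0.380
  outer loop
   vertex 3.7 3.2 0.6
   vertex 5.0 0.6 5.6
   vertex 3.5 1.3 1.6
  endloop
 endfacet
 facet normal -0.619 -0.314 -0.720
  outer loop
   vertex 3.7 3.2 0.6
   vertex 3.5 1.3 1.6
   vertex 2.7 5.4 0.5
  endloop
 endfacet
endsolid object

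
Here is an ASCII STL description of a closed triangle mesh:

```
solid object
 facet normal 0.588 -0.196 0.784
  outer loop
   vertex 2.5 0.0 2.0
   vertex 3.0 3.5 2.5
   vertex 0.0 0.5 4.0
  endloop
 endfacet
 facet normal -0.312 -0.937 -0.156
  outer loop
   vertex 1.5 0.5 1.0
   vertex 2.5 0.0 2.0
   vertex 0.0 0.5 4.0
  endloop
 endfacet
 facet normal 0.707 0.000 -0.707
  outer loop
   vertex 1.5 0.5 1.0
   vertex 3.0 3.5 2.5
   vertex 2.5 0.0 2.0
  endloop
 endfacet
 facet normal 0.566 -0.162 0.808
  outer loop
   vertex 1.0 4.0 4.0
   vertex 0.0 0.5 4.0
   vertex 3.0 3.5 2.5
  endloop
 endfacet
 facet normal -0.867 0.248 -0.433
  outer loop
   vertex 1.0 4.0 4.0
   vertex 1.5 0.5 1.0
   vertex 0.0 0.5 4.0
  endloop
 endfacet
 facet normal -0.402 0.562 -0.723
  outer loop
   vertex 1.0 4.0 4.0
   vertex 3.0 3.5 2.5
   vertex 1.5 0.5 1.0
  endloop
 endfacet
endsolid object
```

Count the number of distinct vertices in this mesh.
5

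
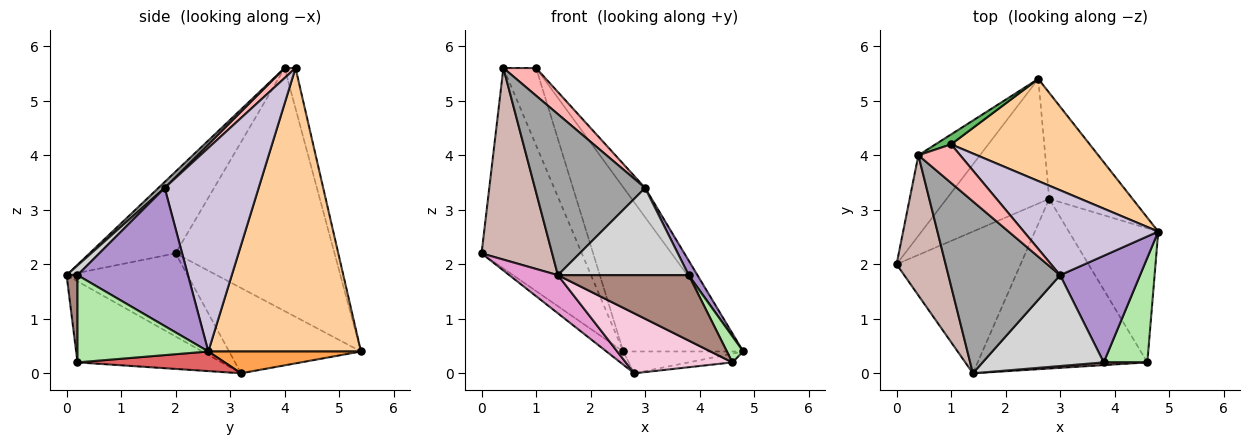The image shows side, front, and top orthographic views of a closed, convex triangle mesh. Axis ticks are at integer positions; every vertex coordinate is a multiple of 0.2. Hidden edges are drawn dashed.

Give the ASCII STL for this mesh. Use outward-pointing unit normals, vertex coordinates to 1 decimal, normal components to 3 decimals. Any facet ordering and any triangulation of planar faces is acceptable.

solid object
 facet normal -0.827 0.522 -0.210
  outer loop
   vertex 0.4 4.0 5.6
   vertex 2.6 5.4 0.4
   vertex 0.0 2.0 2.2
  endloop
 endfacet
 facet normal -0.637 0.081 -0.766
  outer loop
   vertex 2.8 3.2 0.0
   vertex 0.0 2.0 2.2
   vertex 2.6 5.4 0.4
  endloop
 endfacet
 facet normal 0.248 0.195 -0.949
  outer loop
   vertex 2.8 3.2 0.0
   vertex 2.6 5.4 0.4
   vertex 4.8 2.6 0.4
  endloop
 endfacet
 facet normal 0.734 0.577 0.359
  outer loop
   vertex 1.0 4.2 5.6
   vertex 4.8 2.6 0.4
   vertex 2.6 5.4 0.4
  endloop
 endfacet
 facet normal -0.314 0.942 0.121
  outer loop
   vertex 1.0 4.2 5.6
   vertex 2.6 5.4 0.4
   vertex 0.4 4.0 5.6
  endloop
 endfacet
 facet normal 0.889 -0.111 0.444
  outer loop
   vertex 4.6 0.2 0.2
   vertex 4.8 2.6 0.4
   vertex 3.8 0.2 1.8
  endloop
 endfacet
 facet normal 0.214 0.063 -0.975
  outer loop
   vertex 4.6 0.2 0.2
   vertex 2.8 3.2 0.0
   vertex 4.8 2.6 0.4
  endloop
 endfacet
 facet normal 0.191 -0.572 0.798
  outer loop
   vertex 3.0 1.8 3.4
   vertex 1.0 4.2 5.6
   vertex 0.4 4.0 5.6
  endloop
 endfacet
 facet normal 0.863 -0.068 0.500
  outer loop
   vertex 3.0 1.8 3.4
   vertex 3.8 0.2 1.8
   vertex 4.8 2.6 0.4
  endloop
 endfacet
 facet normal 0.820 0.187 0.542
  outer loop
   vertex 3.0 1.8 3.4
   vertex 4.8 2.6 0.4
   vertex 1.0 4.2 5.6
  endloop
 endfacet
 facet normal 0.083 -0.996 0.041
  outer loop
   vertex 1.4 0.0 1.8
   vertex 4.6 0.2 0.2
   vertex 3.8 0.2 1.8
  endloop
 endfacet
 facet normal -0.701 -0.575 0.421
  outer loop
   vertex 1.4 0.0 1.8
   vertex 0.4 4.0 5.6
   vertex 0.0 2.0 2.2
  endloop
 endfacet
 facet normal -0.543 -0.218 -0.811
  outer loop
   vertex 1.4 0.0 1.8
   vertex 0.0 2.0 2.2
   vertex 2.8 3.2 0.0
  endloop
 endfacet
 facet normal -0.411 -0.304 -0.860
  outer loop
   vertex 1.4 0.0 1.8
   vertex 2.8 3.2 0.0
   vertex 4.6 0.2 0.2
  endloop
 endfacet
 facet normal 0.039 -0.683 0.729
  outer loop
   vertex 1.4 0.0 1.8
   vertex 3.0 1.8 3.4
   vertex 0.4 4.0 5.6
  endloop
 endfacet
 facet normal 0.058 -0.691 0.720
  outer loop
   vertex 1.4 0.0 1.8
   vertex 3.8 0.2 1.8
   vertex 3.0 1.8 3.4
  endloop
 endfacet
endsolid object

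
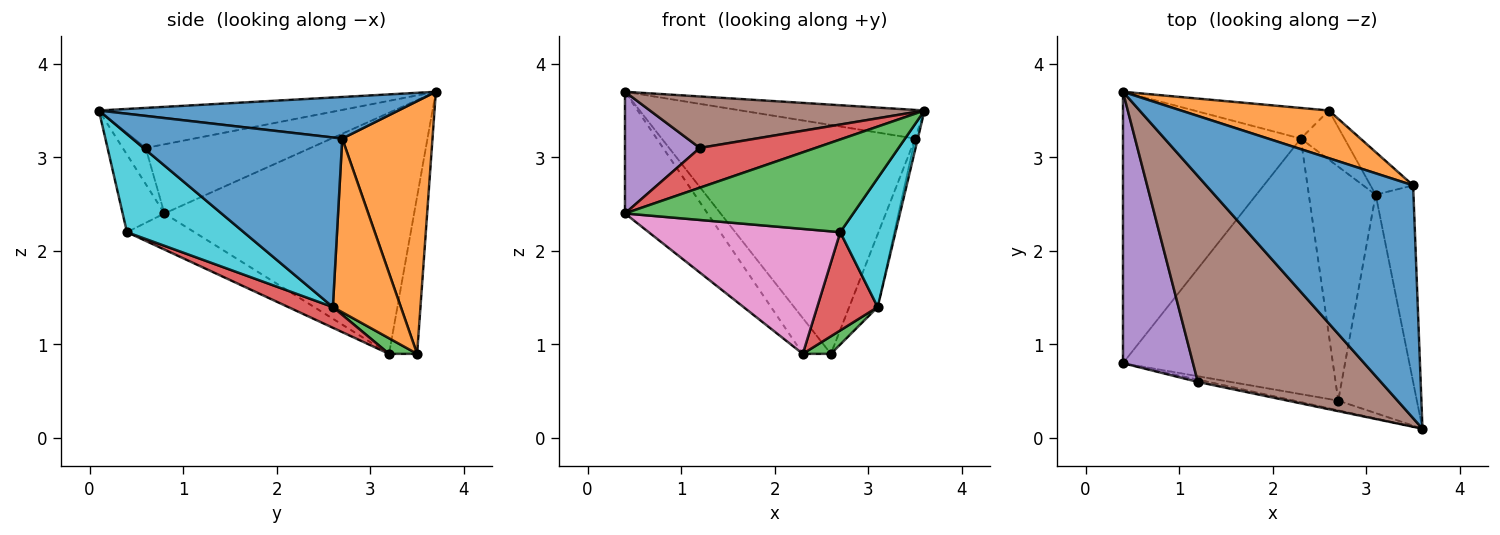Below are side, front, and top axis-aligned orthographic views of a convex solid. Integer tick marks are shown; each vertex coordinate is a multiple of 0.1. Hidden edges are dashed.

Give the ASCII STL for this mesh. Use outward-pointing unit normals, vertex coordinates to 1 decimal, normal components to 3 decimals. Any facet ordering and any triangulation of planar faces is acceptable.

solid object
 facet normal 0.196 0.120 0.973
  outer loop
   vertex 3.5 2.7 3.2
   vertex 0.4 3.7 3.7
   vertex 3.6 0.1 3.5
  endloop
 endfacet
 facet normal 0.329 0.924 0.193
  outer loop
   vertex 3.5 2.7 3.2
   vertex 2.6 3.5 0.9
   vertex 0.4 3.7 3.7
  endloop
 endfacet
 facet normal -0.179 -0.979 -0.102
  outer loop
   vertex 2.7 0.4 2.2
   vertex 3.6 0.1 3.5
   vertex 0.4 0.8 2.4
  endloop
 endfacet
 facet normal -0.194 -0.979 -0.058
  outer loop
   vertex 1.2 0.6 3.1
   vertex 0.4 0.8 2.4
   vertex 3.6 0.1 3.5
  endloop
 endfacet
 facet normal -0.669 -0.304 0.678
  outer loop
   vertex 1.2 0.6 3.1
   vertex 0.4 3.7 3.7
   vertex 0.4 0.8 2.4
  endloop
 endfacet
 facet normal -0.208 -0.237 0.949
  outer loop
   vertex 1.2 0.6 3.1
   vertex 3.6 0.1 3.5
   vertex 0.4 3.7 3.7
  endloop
 endfacet
 facet normal -0.153 -0.434 -0.888
  outer loop
   vertex 2.3 3.2 0.9
   vertex 2.7 0.4 2.2
   vertex 0.4 0.8 2.4
  endloop
 endfacet
 facet normal -0.778 0.257 -0.574
  outer loop
   vertex 2.3 3.2 0.9
   vertex 0.4 0.8 2.4
   vertex 0.4 3.7 3.7
  endloop
 endfacet
 facet normal -0.605 0.605 -0.518
  outer loop
   vertex 2.3 3.2 0.9
   vertex 0.4 3.7 3.7
   vertex 2.6 3.5 0.9
  endloop
 endfacet
 facet normal 0.732 -0.346 -0.587
  outer loop
   vertex 3.1 2.6 1.4
   vertex 3.6 0.1 3.5
   vertex 2.7 0.4 2.2
  endloop
 endfacet
 facet normal 0.976 0.012 -0.218
  outer loop
   vertex 3.1 2.6 1.4
   vertex 3.5 2.7 3.2
   vertex 3.6 0.1 3.5
  endloop
 endfacet
 facet normal 0.899 0.377 -0.221
  outer loop
   vertex 3.1 2.6 1.4
   vertex 2.6 3.5 0.9
   vertex 3.5 2.7 3.2
  endloop
 endfacet
 facet normal 0.319 -0.319 -0.893
  outer loop
   vertex 3.1 2.6 1.4
   vertex 2.3 3.2 0.9
   vertex 2.6 3.5 0.9
  endloop
 endfacet
 facet normal 0.275 -0.372 -0.886
  outer loop
   vertex 3.1 2.6 1.4
   vertex 2.7 0.4 2.2
   vertex 2.3 3.2 0.9
  endloop
 endfacet
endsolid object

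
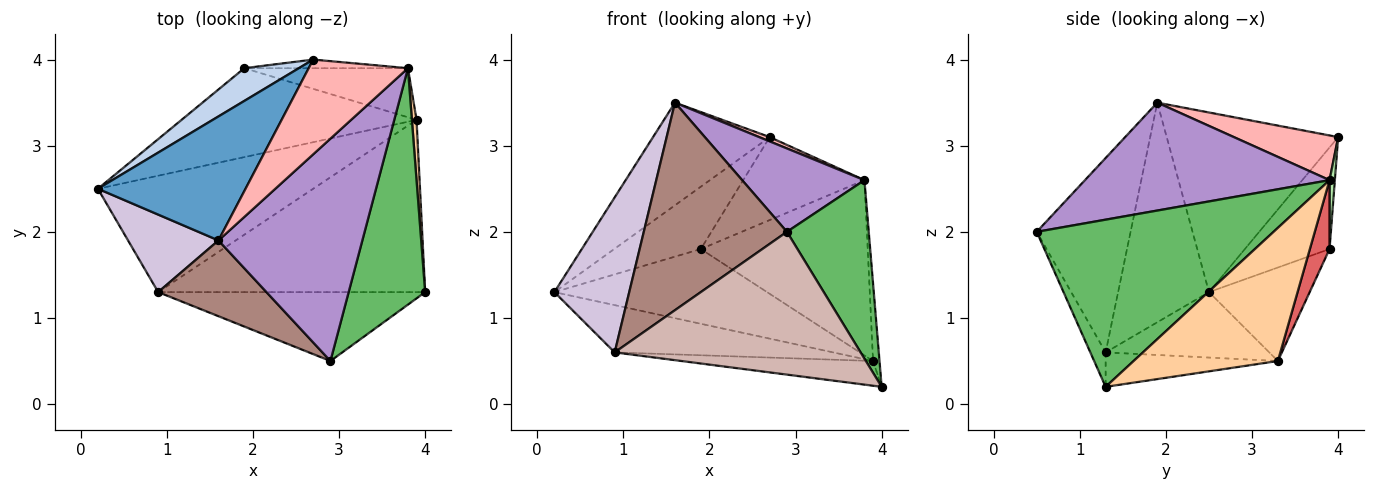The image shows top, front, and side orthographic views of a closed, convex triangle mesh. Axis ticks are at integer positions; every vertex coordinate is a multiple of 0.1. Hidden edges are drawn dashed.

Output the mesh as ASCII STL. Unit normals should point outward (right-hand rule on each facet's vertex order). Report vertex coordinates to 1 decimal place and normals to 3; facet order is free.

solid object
 facet normal -0.684 0.465 0.562
  outer loop
   vertex 1.6 1.9 3.5
   vertex 2.7 4.0 3.1
   vertex 0.2 2.5 1.3
  endloop
 endfacet
 facet normal -0.655 0.669 0.351
  outer loop
   vertex 1.9 3.9 1.8
   vertex 0.2 2.5 1.3
   vertex 2.7 4.0 3.1
  endloop
 endfacet
 facet normal -0.291 0.615 -0.732
  outer loop
   vertex 1.9 3.9 1.8
   vertex 3.9 3.3 0.5
   vertex 0.2 2.5 1.3
  endloop
 endfacet
 facet normal 0.998 0.045 0.035
  outer loop
   vertex 3.8 3.9 2.6
   vertex 4.0 1.3 0.2
   vertex 3.9 3.3 0.5
  endloop
 endfacet
 facet normal 0.868 -0.300 0.397
  outer loop
   vertex 3.8 3.9 2.6
   vertex 2.9 0.5 2.0
   vertex 4.0 1.3 0.2
  endloop
 endfacet
 facet normal 0.043 0.994 -0.103
  outer loop
   vertex 3.8 3.9 2.6
   vertex 1.9 3.9 1.8
   vertex 2.7 4.0 3.1
  endloop
 endfacet
 facet normal 0.113 0.957 -0.268
  outer loop
   vertex 3.8 3.9 2.6
   vertex 3.9 3.3 0.5
   vertex 1.9 3.9 1.8
  endloop
 endfacet
 facet normal 0.410 -0.041 0.911
  outer loop
   vertex 3.8 3.9 2.6
   vertex 2.7 4.0 3.1
   vertex 1.6 1.9 3.5
  endloop
 endfacet
 facet normal 0.575 -0.287 0.766
  outer loop
   vertex 3.8 3.9 2.6
   vertex 1.6 1.9 3.5
   vertex 2.9 0.5 2.0
  endloop
 endfacet
 facet normal -0.736 -0.606 0.303
  outer loop
   vertex 0.9 1.3 0.6
   vertex 1.6 1.9 3.5
   vertex 0.2 2.5 1.3
  endloop
 endfacet
 facet normal -0.524 -0.800 0.292
  outer loop
   vertex 0.9 1.3 0.6
   vertex 2.9 0.5 2.0
   vertex 1.6 1.9 3.5
  endloop
 endfacet
 facet normal -0.056 -0.899 -0.434
  outer loop
   vertex 0.9 1.3 0.6
   vertex 4.0 1.3 0.2
   vertex 2.9 0.5 2.0
  endloop
 endfacet
 facet normal -0.271 0.362 -0.892
  outer loop
   vertex 0.9 1.3 0.6
   vertex 0.2 2.5 1.3
   vertex 3.9 3.3 0.5
  endloop
 endfacet
 facet normal -0.127 0.141 -0.982
  outer loop
   vertex 0.9 1.3 0.6
   vertex 3.9 3.3 0.5
   vertex 4.0 1.3 0.2
  endloop
 endfacet
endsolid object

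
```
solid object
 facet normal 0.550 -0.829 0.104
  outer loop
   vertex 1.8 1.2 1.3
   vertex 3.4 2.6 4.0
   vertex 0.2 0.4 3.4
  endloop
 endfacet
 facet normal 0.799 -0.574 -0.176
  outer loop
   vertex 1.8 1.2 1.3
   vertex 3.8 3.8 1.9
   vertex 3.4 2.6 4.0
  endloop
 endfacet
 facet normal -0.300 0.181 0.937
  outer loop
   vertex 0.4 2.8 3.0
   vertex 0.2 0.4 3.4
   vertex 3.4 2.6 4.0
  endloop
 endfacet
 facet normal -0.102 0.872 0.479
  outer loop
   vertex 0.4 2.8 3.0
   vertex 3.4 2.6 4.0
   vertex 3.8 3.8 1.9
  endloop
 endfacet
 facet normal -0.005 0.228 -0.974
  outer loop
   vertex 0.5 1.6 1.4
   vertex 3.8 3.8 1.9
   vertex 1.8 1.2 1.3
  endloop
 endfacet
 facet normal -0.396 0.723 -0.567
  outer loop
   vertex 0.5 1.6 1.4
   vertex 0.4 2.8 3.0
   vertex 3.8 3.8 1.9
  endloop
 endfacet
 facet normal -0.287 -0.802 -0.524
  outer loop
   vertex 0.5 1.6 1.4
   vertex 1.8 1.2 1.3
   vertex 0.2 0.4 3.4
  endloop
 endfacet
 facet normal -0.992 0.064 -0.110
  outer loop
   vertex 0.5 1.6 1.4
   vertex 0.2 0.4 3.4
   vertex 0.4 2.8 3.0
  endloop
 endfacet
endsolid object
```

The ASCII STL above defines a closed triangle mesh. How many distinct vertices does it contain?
6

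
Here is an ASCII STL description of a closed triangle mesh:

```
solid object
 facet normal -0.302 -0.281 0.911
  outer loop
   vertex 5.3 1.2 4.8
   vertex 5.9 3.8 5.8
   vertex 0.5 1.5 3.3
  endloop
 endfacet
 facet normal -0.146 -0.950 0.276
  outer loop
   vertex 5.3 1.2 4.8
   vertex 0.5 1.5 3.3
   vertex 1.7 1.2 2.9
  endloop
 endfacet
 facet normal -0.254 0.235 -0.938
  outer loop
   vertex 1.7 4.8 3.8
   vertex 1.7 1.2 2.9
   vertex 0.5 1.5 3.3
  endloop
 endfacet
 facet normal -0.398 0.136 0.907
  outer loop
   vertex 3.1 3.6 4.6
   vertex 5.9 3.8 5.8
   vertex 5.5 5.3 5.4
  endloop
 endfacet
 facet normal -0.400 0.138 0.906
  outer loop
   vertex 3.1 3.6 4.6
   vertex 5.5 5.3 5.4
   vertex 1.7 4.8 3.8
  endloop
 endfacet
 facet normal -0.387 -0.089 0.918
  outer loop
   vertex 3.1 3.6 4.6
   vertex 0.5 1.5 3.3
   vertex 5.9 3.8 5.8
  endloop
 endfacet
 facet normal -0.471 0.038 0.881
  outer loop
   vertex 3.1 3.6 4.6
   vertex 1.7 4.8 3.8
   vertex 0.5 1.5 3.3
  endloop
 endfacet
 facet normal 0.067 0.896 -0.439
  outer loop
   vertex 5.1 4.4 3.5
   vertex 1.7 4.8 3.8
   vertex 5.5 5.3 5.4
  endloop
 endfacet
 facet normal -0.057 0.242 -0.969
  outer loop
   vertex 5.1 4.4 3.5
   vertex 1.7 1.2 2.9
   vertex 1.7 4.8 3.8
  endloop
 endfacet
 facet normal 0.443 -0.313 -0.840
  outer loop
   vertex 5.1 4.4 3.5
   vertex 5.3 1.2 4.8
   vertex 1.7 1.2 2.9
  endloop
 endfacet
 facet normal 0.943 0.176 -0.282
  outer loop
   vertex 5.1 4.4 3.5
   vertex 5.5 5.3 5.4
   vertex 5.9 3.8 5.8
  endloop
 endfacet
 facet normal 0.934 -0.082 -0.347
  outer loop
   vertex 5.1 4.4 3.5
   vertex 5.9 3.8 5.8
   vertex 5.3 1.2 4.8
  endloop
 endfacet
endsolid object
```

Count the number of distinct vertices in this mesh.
8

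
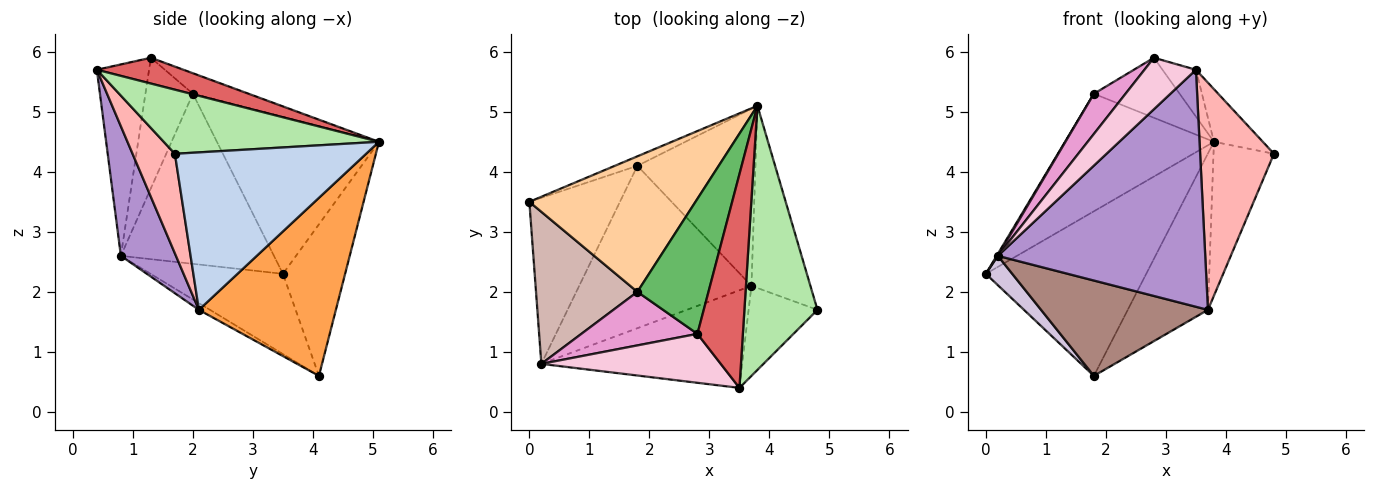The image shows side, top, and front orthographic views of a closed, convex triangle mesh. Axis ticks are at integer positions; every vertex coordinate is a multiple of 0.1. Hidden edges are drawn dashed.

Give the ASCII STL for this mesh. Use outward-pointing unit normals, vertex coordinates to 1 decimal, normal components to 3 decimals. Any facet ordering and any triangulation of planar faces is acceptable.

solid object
 facet normal -0.361 0.931 -0.054
  outer loop
   vertex 1.8 4.1 0.6
   vertex 0.0 3.5 2.3
   vertex 3.8 5.1 4.5
  endloop
 endfacet
 facet normal 0.898 0.284 -0.336
  outer loop
   vertex 3.7 2.1 1.7
   vertex 3.8 5.1 4.5
   vertex 4.8 1.7 4.3
  endloop
 endfacet
 facet normal 0.749 0.439 -0.497
  outer loop
   vertex 3.7 2.1 1.7
   vertex 1.8 4.1 0.6
   vertex 3.8 5.1 4.5
  endloop
 endfacet
 facet normal -0.581 0.533 0.615
  outer loop
   vertex 1.8 2.0 5.3
   vertex 3.8 5.1 4.5
   vertex 0.0 3.5 2.3
  endloop
 endfacet
 facet normal -0.255 0.393 0.884
  outer loop
   vertex 1.8 2.0 5.3
   vertex 2.8 1.3 5.9
   vertex 3.8 5.1 4.5
  endloop
 endfacet
 facet normal 0.652 0.148 0.743
  outer loop
   vertex 3.5 0.4 5.7
   vertex 4.8 1.7 4.3
   vertex 3.8 5.1 4.5
  endloop
 endfacet
 facet normal 0.485 0.187 0.854
  outer loop
   vertex 3.5 0.4 5.7
   vertex 3.8 5.1 4.5
   vertex 2.8 1.3 5.9
  endloop
 endfacet
 facet normal 0.470 -0.820 -0.325
  outer loop
   vertex 3.5 0.4 5.7
   vertex 3.7 2.1 1.7
   vertex 4.8 1.7 4.3
  endloop
 endfacet
 facet normal 0.238 -0.898 -0.370
  outer loop
   vertex 0.2 0.8 2.6
   vertex 3.7 2.1 1.7
   vertex 3.5 0.4 5.7
  endloop
 endfacet
 facet normal -0.657 -0.131 -0.742
  outer loop
   vertex 0.2 0.8 2.6
   vertex 0.0 3.5 2.3
   vertex 1.8 4.1 0.6
  endloop
 endfacet
 facet normal -0.034 -0.506 -0.862
  outer loop
   vertex 0.2 0.8 2.6
   vertex 1.8 4.1 0.6
   vertex 3.7 2.1 1.7
  endloop
 endfacet
 facet normal -0.859 -0.007 0.512
  outer loop
   vertex 0.2 0.8 2.6
   vertex 1.8 2.0 5.3
   vertex 0.0 3.5 2.3
  endloop
 endfacet
 facet normal -0.669 -0.446 0.595
  outer loop
   vertex 0.2 0.8 2.6
   vertex 2.8 1.3 5.9
   vertex 1.8 2.0 5.3
  endloop
 endfacet
 facet normal -0.592 -0.584 0.555
  outer loop
   vertex 0.2 0.8 2.6
   vertex 3.5 0.4 5.7
   vertex 2.8 1.3 5.9
  endloop
 endfacet
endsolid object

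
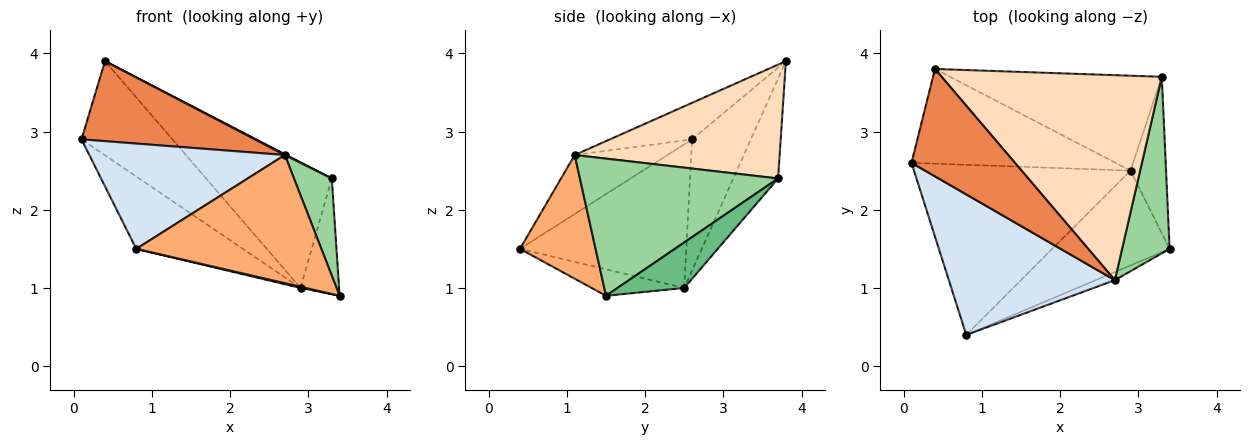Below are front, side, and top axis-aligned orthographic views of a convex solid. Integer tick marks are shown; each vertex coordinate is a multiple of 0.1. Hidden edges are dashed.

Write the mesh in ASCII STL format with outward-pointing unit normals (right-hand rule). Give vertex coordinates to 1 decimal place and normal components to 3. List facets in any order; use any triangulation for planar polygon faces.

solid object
 facet normal -0.521 0.334 -0.785
  outer loop
   vertex 2.9 2.5 1.0
   vertex 0.8 0.4 1.5
   vertex 0.1 2.6 2.9
  endloop
 endfacet
 facet normal -0.220 -0.012 -0.975
  outer loop
   vertex 2.9 2.5 1.0
   vertex 3.4 1.5 0.9
   vertex 0.8 0.4 1.5
  endloop
 endfacet
 facet normal -0.415 0.641 -0.645
  outer loop
   vertex 2.9 2.5 1.0
   vertex 0.1 2.6 2.9
   vertex 0.4 3.8 3.9
  endloop
 endfacet
 facet normal -0.274 -0.577 0.770
  outer loop
   vertex 2.7 1.1 2.7
   vertex 0.1 2.6 2.9
   vertex 0.8 0.4 1.5
  endloop
 endfacet
 facet normal -0.272 -0.575 0.772
  outer loop
   vertex 2.7 1.1 2.7
   vertex 0.4 3.8 3.9
   vertex 0.1 2.6 2.9
  endloop
 endfacet
 facet normal 0.377 -0.924 -0.059
  outer loop
   vertex 2.7 1.1 2.7
   vertex 0.8 0.4 1.5
   vertex 3.4 1.5 0.9
  endloop
 endfacet
 facet normal -0.273 0.768 -0.580
  outer loop
   vertex 3.3 3.7 2.4
   vertex 2.9 2.5 1.0
   vertex 0.4 3.8 3.9
  endloop
 endfacet
 facet normal 0.459 -0.004 0.888
  outer loop
   vertex 3.3 3.7 2.4
   vertex 0.4 3.8 3.9
   vertex 2.7 1.1 2.7
  endloop
 endfacet
 facet normal 0.717 0.415 -0.560
  outer loop
   vertex 3.3 3.7 2.4
   vertex 3.4 1.5 0.9
   vertex 2.9 2.5 1.0
  endloop
 endfacet
 facet normal 0.930 -0.177 0.322
  outer loop
   vertex 3.3 3.7 2.4
   vertex 2.7 1.1 2.7
   vertex 3.4 1.5 0.9
  endloop
 endfacet
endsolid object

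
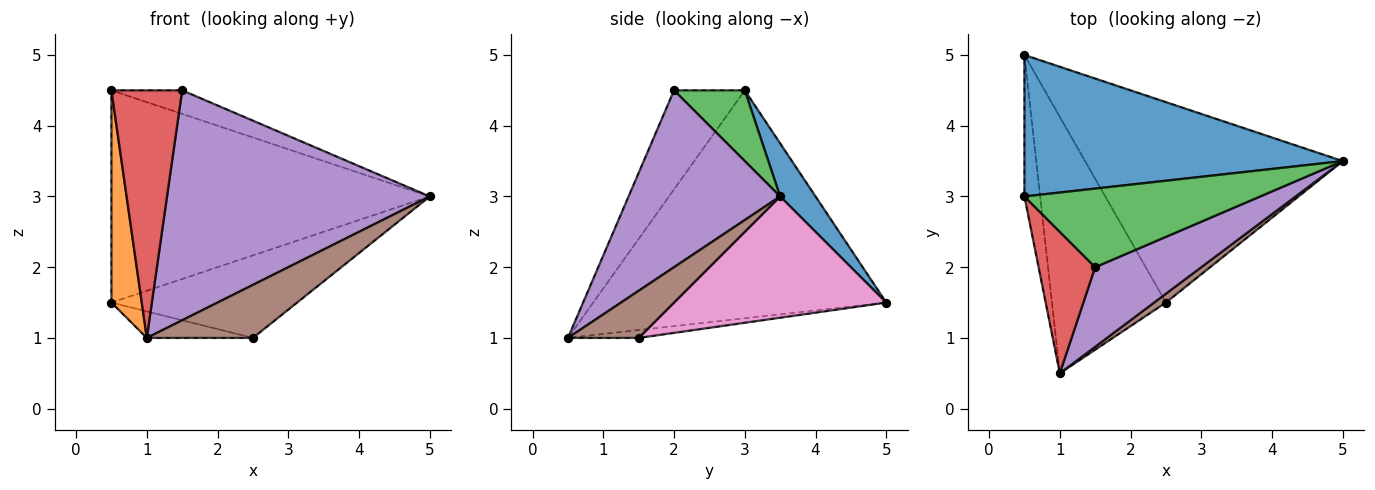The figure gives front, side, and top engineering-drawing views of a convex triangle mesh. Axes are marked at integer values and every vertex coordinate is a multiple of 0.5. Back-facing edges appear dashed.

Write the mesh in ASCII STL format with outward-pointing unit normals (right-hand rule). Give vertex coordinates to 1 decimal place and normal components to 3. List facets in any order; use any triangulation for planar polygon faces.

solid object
 facet normal 0.092 0.829 0.552
  outer loop
   vertex 0.5 5.0 1.5
   vertex 0.5 3.0 4.5
   vertex 5.0 3.5 3.0
  endloop
 endfacet
 facet normal -0.992 -0.103 -0.068
  outer loop
   vertex 0.5 5.0 1.5
   vertex 1.0 0.5 1.0
   vertex 0.5 3.0 4.5
  endloop
 endfacet
 facet normal 0.276 0.276 0.921
  outer loop
   vertex 1.5 2.0 4.5
   vertex 5.0 3.5 3.0
   vertex 0.5 3.0 4.5
  endloop
 endfacet
 facet normal -0.656 -0.656 0.375
  outer loop
   vertex 1.5 2.0 4.5
   vertex 0.5 3.0 4.5
   vertex 1.0 0.5 1.0
  endloop
 endfacet
 facet normal 0.479 -0.830 0.287
  outer loop
   vertex 1.5 2.0 4.5
   vertex 1.0 0.5 1.0
   vertex 5.0 3.5 3.0
  endloop
 endfacet
 facet normal 0.549 -0.824 0.137
  outer loop
   vertex 2.5 1.5 1.0
   vertex 5.0 3.5 3.0
   vertex 1.0 0.5 1.0
  endloop
 endfacet
 facet normal 0.399 0.349 -0.848
  outer loop
   vertex 2.5 1.5 1.0
   vertex 0.5 5.0 1.5
   vertex 5.0 3.5 3.0
  endloop
 endfacet
 facet normal -0.068 0.103 -0.992
  outer loop
   vertex 2.5 1.5 1.0
   vertex 1.0 0.5 1.0
   vertex 0.5 5.0 1.5
  endloop
 endfacet
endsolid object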